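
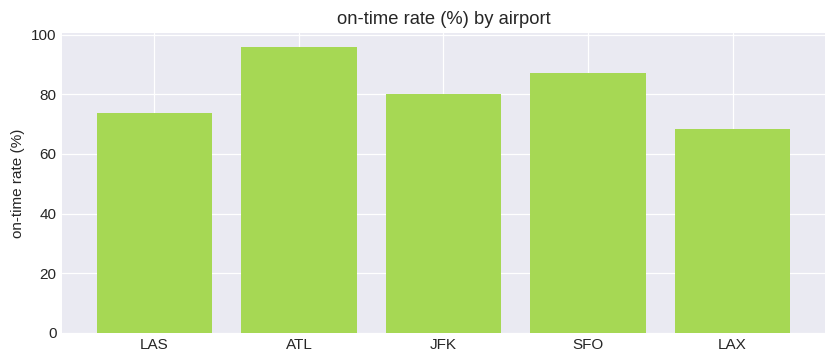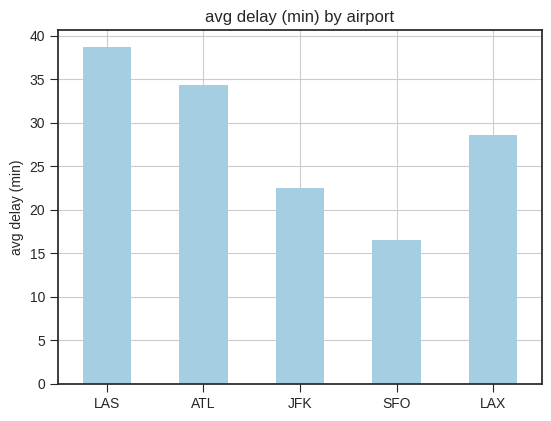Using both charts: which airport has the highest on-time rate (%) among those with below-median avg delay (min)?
SFO

Chart 2 median avg delay (min) ≈ 30; below-median airports: JFK, SFO. Among those, SFO has the highest on-time rate (%) (≈ 90).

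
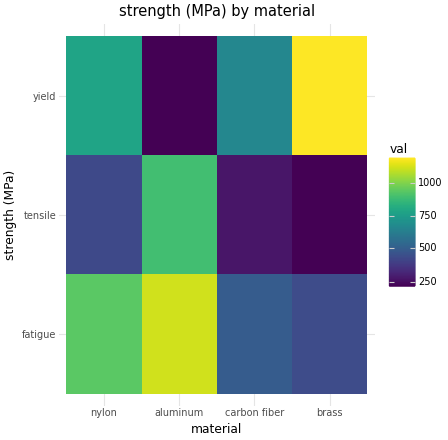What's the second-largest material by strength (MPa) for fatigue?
Top 3 for fatigue: aluminum ≈ 1100, nylon ≈ 900, carbon fiber ≈ 500.

nylon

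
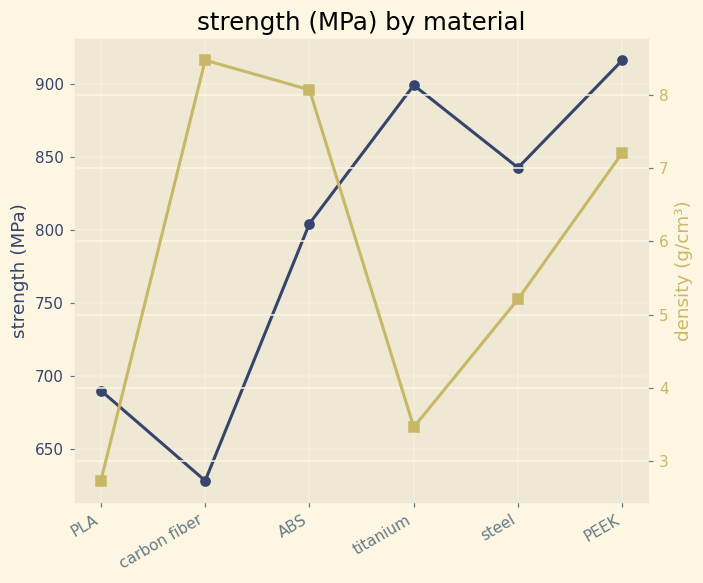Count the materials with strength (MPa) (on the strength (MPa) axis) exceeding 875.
Above 875: titanium, PEEK.

2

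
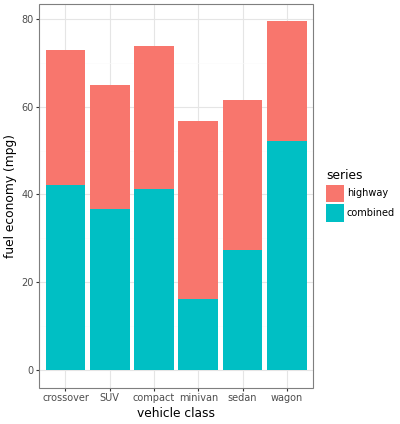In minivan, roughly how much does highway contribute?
≈ 40

highway top ≈ 60, bottom ≈ 20; segment ≈ 40.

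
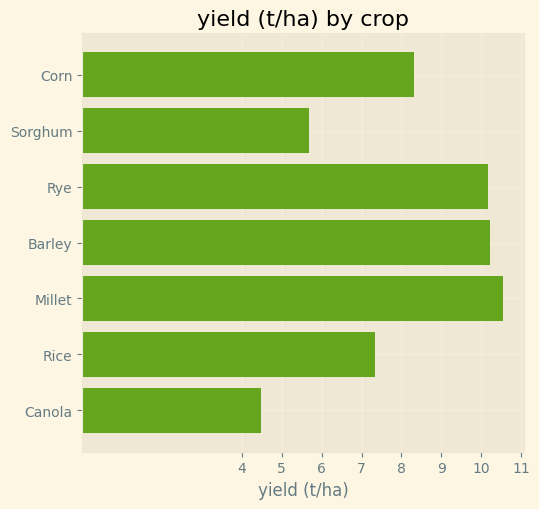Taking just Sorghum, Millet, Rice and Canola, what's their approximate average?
≈ 7

(6 + 11 + 7 + 4) / 4 ≈ 7.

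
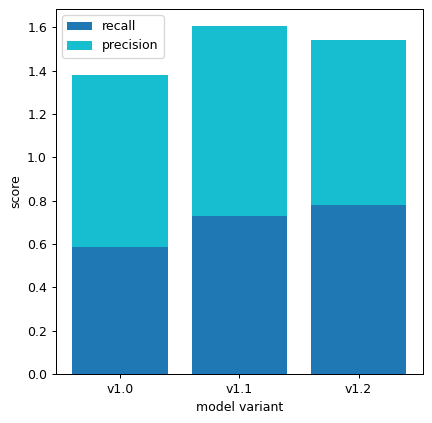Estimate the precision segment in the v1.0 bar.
precision top ≈ 1.4, bottom ≈ 0.6; segment ≈ 0.8.

≈ 0.8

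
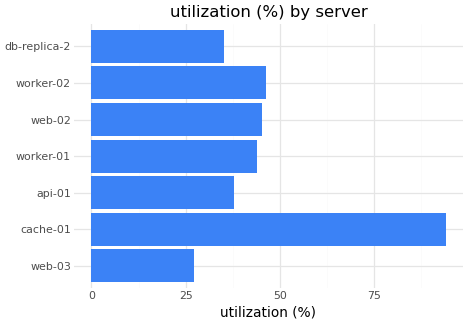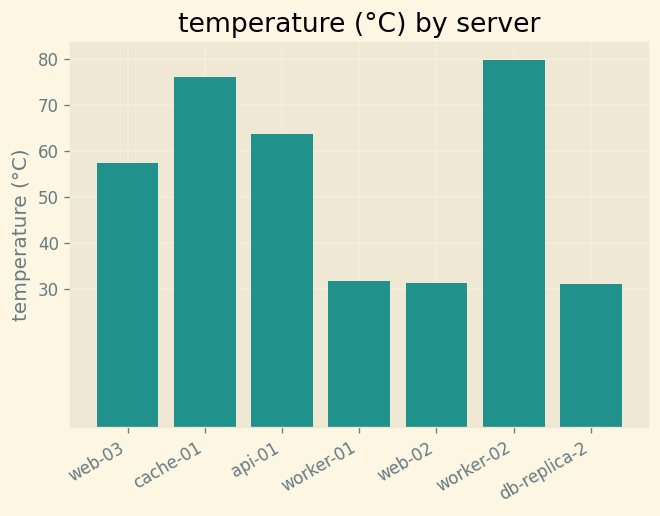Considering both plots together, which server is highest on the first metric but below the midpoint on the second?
web-02

Chart 2 median temperature (°C) ≈ 60; below-median servers: worker-01, web-02, db-replica-2. Among those, web-02 has the highest utilization (%) (≈ 50).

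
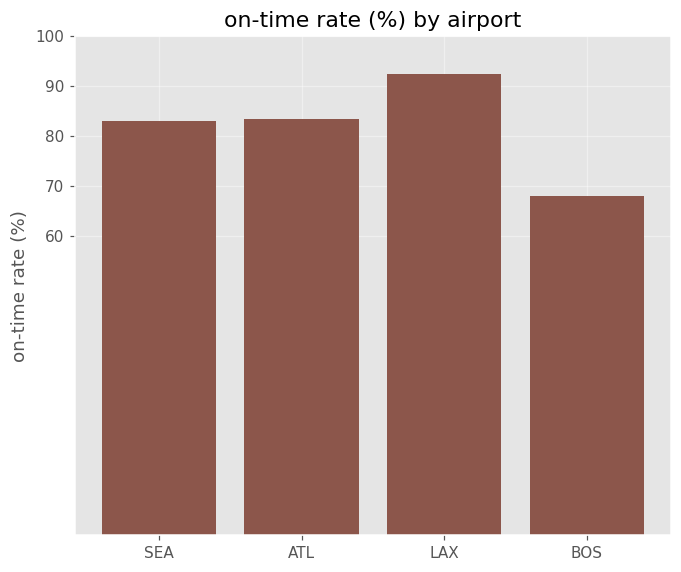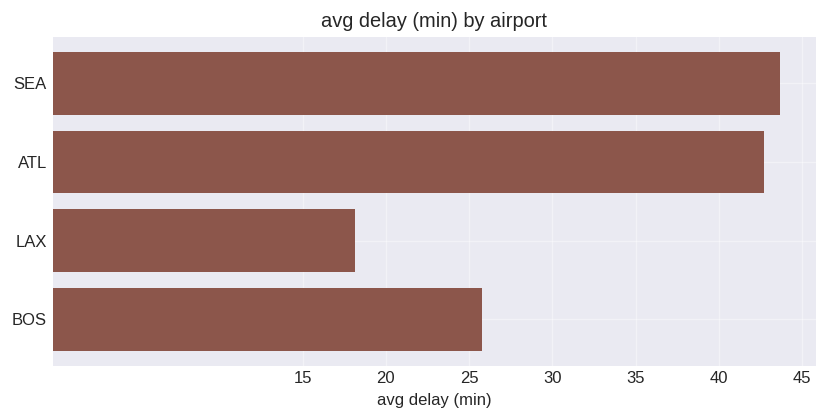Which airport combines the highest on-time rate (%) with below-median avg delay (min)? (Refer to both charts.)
Chart 2 median avg delay (min) ≈ 35; below-median airports: LAX, BOS. Among those, LAX has the highest on-time rate (%) (≈ 90).

LAX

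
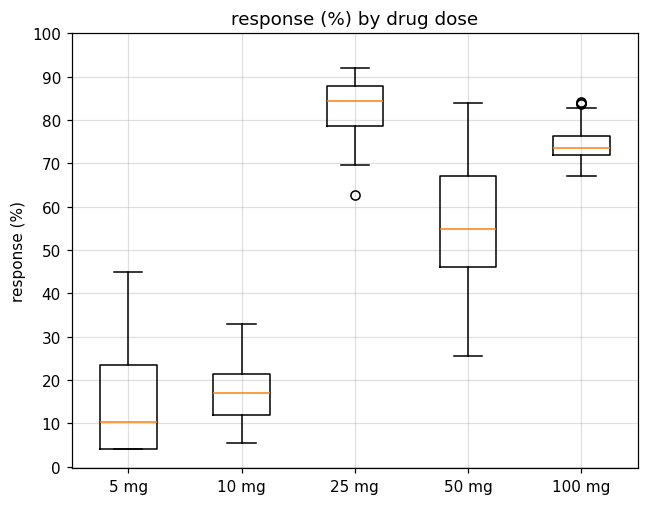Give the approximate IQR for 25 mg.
≈ 10

Q3 ≈ 90, Q1 ≈ 80; IQR ≈ 10.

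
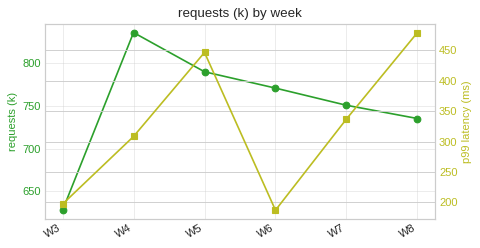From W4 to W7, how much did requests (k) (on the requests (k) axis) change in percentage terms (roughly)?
≈ -9.5%

W4 ≈ 840, W7 ≈ 760; (760 − 840) / 840 ≈ -9.5%.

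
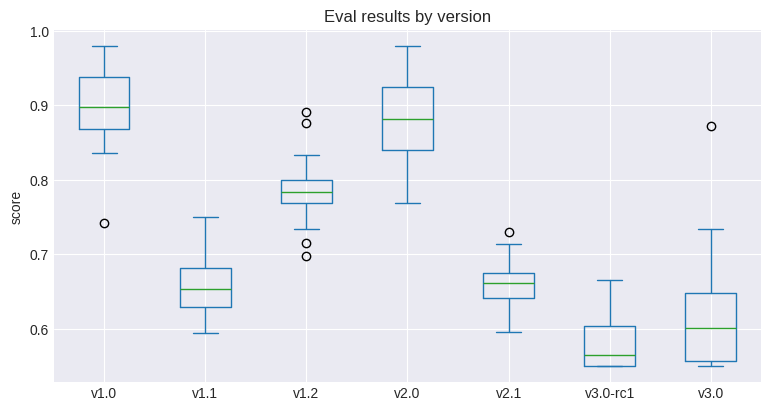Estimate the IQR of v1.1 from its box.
≈ 0.05

Q3 ≈ 0.70, Q1 ≈ 0.65; IQR ≈ 0.05.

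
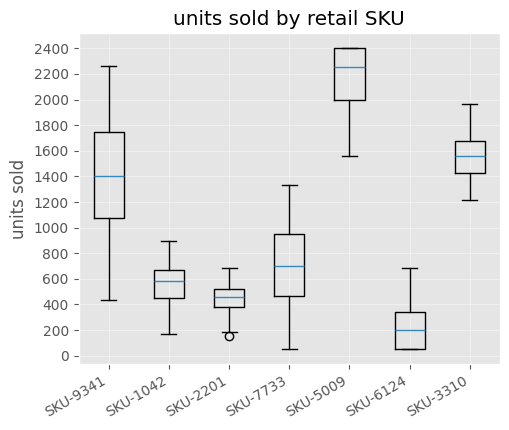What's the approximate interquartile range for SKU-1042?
Q3 ≈ 600, Q1 ≈ 400; IQR ≈ 200.

≈ 200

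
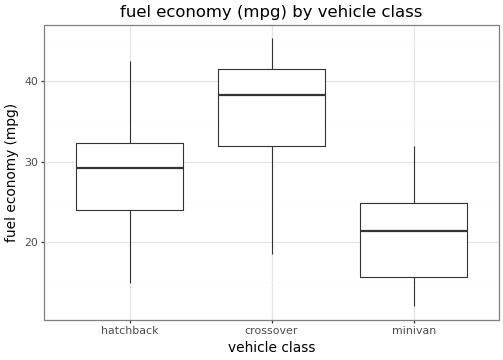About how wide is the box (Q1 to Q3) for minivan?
Q3 ≈ 24, Q1 ≈ 16; IQR ≈ 8.

≈ 8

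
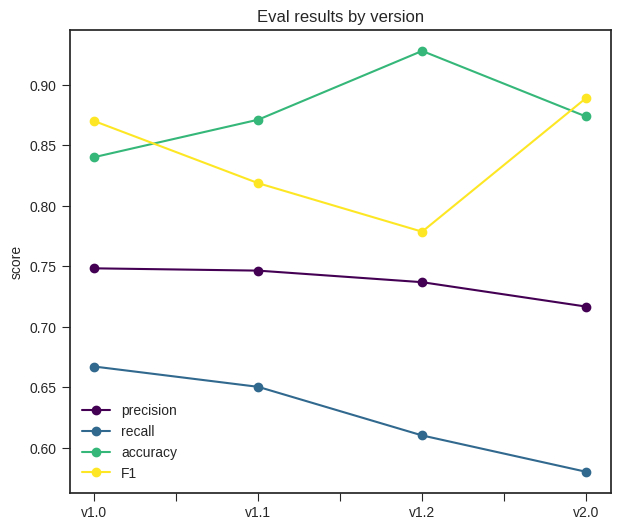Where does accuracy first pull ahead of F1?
v1.1

v1.0: accuracy ≈ 0.85 vs F1 ≈ 0.85 (not yet); v1.1: accuracy ≈ 0.85 vs F1 ≈ 0.80 (first crossover).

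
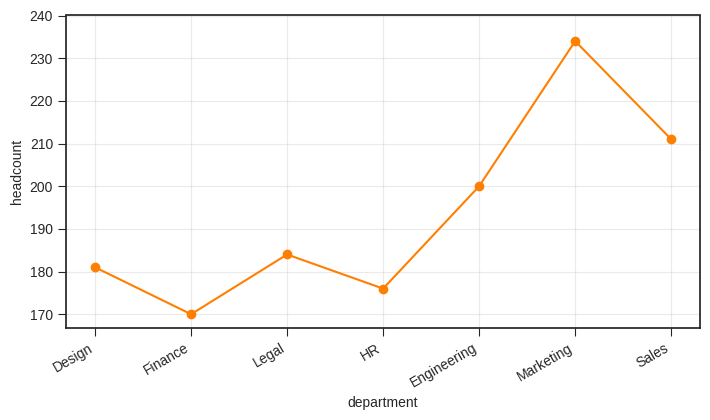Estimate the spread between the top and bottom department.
≈ 60

Max Marketing ≈ 230, min Finance ≈ 170; range ≈ 60.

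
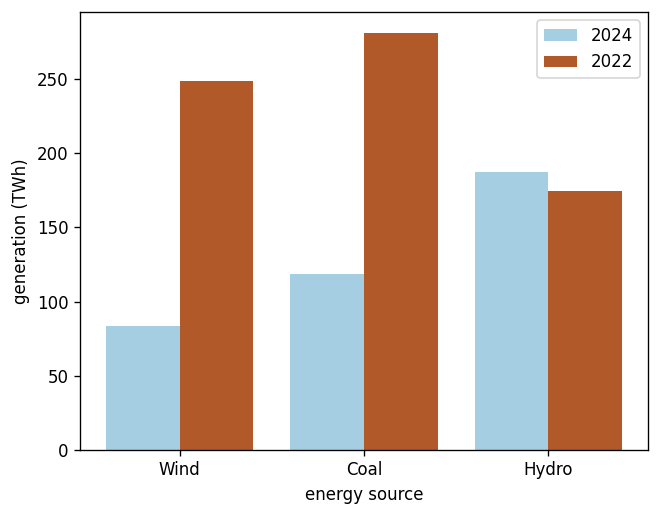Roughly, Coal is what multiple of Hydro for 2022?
Coal ≈ 275, Hydro ≈ 175; 275/175 ≈ 1.57.

≈ 1.57×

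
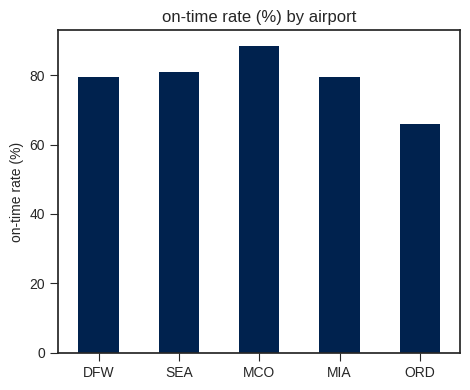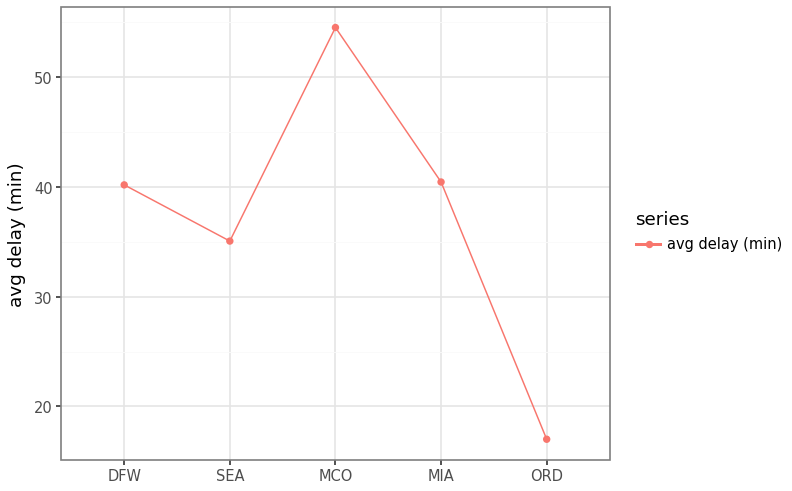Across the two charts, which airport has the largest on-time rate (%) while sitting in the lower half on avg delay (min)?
SEA

Chart 2 median avg delay (min) ≈ 40; below-median airports: SEA, ORD. Among those, SEA has the highest on-time rate (%) (≈ 80).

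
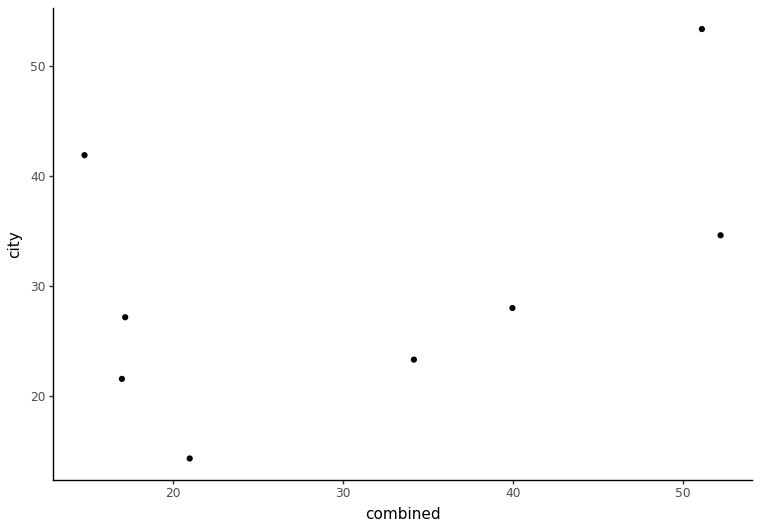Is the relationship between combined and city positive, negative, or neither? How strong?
positive, moderate

Points are positively correlated; moderate (|r| ≈ 0.5).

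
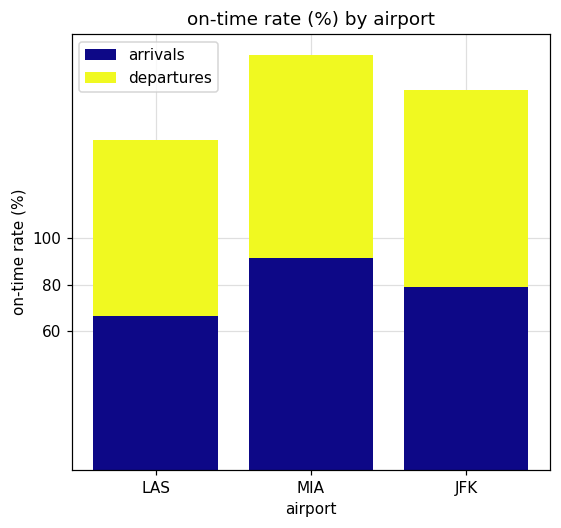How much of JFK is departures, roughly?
≈ 80

departures top ≈ 160, bottom ≈ 80; segment ≈ 80.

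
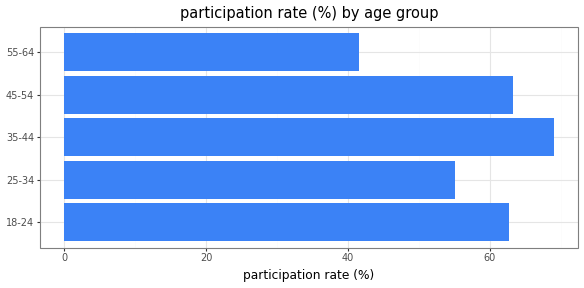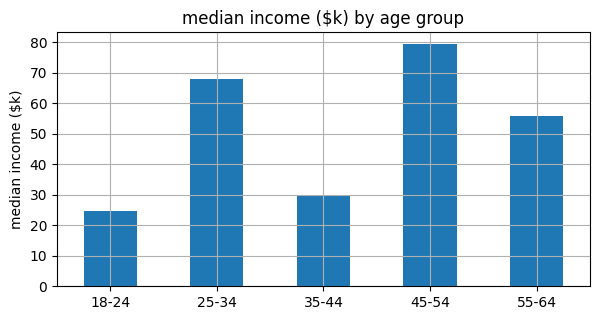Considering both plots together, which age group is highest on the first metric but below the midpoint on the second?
Chart 2 median median income ($k) ≈ 60; below-median age groups: 18-24, 35-44. Among those, 35-44 has the highest participation rate (%) (≈ 70).

35-44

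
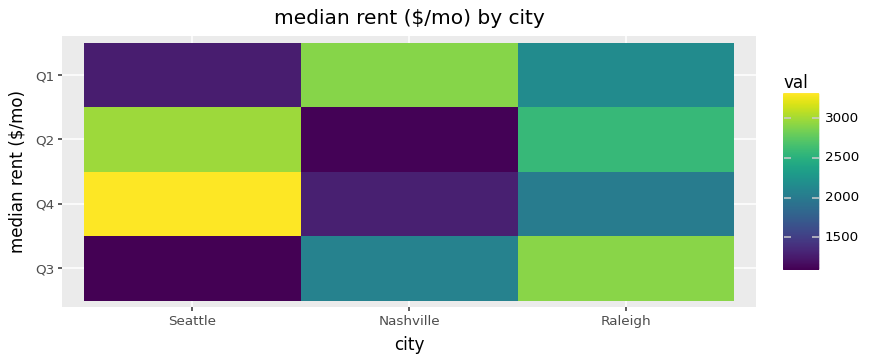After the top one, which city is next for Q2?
Top 3 for Q2: Seattle ≈ 3000, Raleigh ≈ 2600, Nashville ≈ 1000.

Raleigh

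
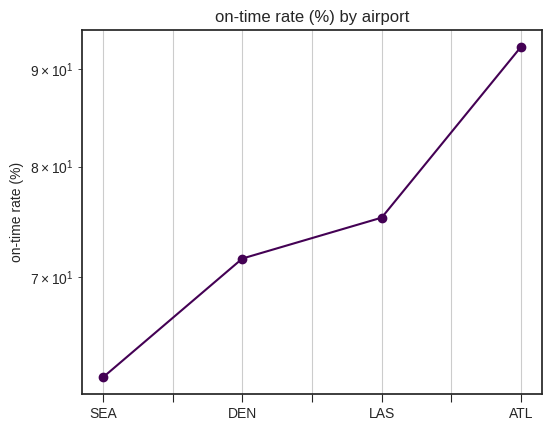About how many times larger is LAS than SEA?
LAS ≈ 75, SEA ≈ 60; 75/60 ≈ 1.25.

≈ 1.25×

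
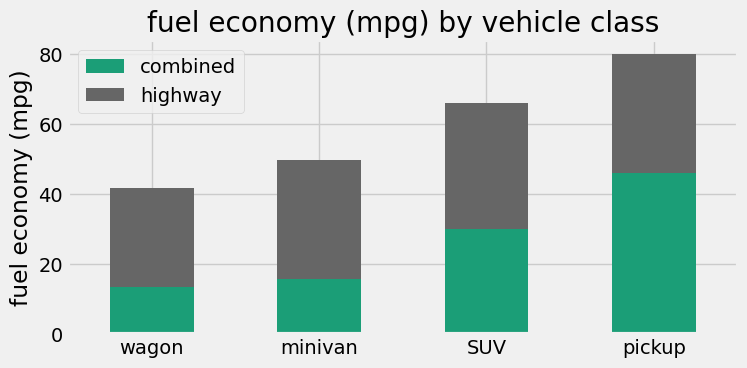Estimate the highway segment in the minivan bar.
≈ 30

highway top ≈ 50, bottom ≈ 20; segment ≈ 30.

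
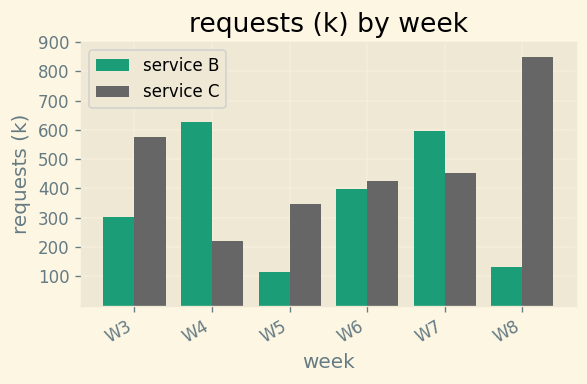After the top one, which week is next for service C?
W3

Top 3 for service C: W8 ≈ 800, W3 ≈ 600, W7 ≈ 500.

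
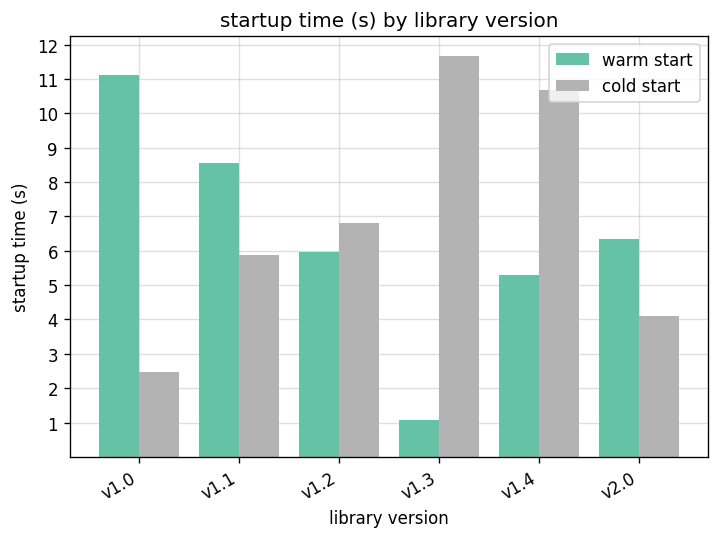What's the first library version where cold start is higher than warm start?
v1.1: cold start ≈ 6 vs warm start ≈ 9 (not yet); v1.2: cold start ≈ 7 vs warm start ≈ 6 (first crossover).

v1.2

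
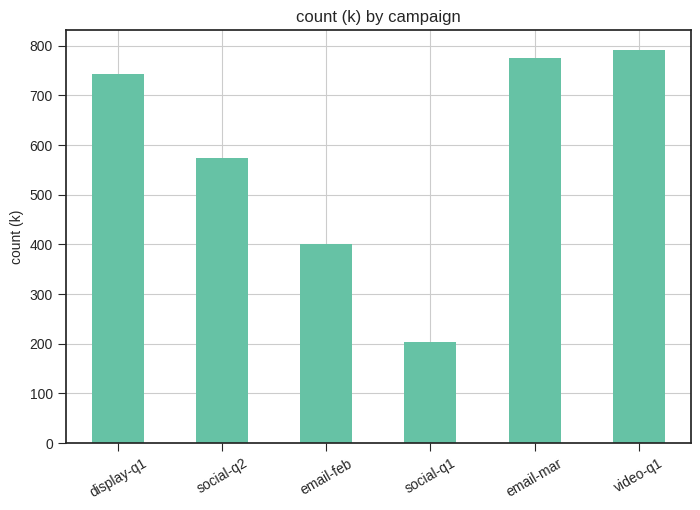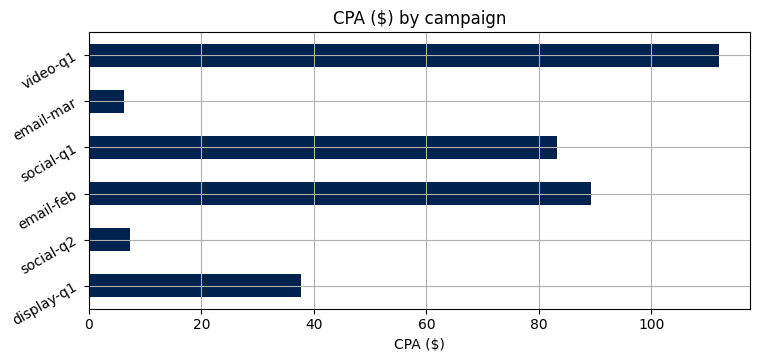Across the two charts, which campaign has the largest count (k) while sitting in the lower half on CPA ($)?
Chart 2 median CPA ($) ≈ 60; below-median campaigns: display-q1, social-q2, email-mar. Among those, email-mar has the highest count (k) (≈ 800).

email-mar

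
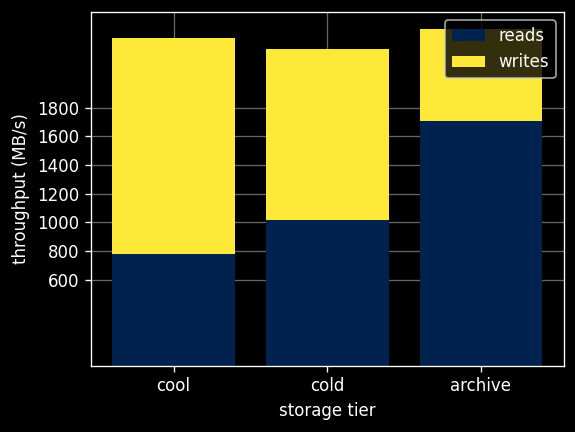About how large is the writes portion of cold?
writes top ≈ 2200, bottom ≈ 1000; segment ≈ 1200.

≈ 1200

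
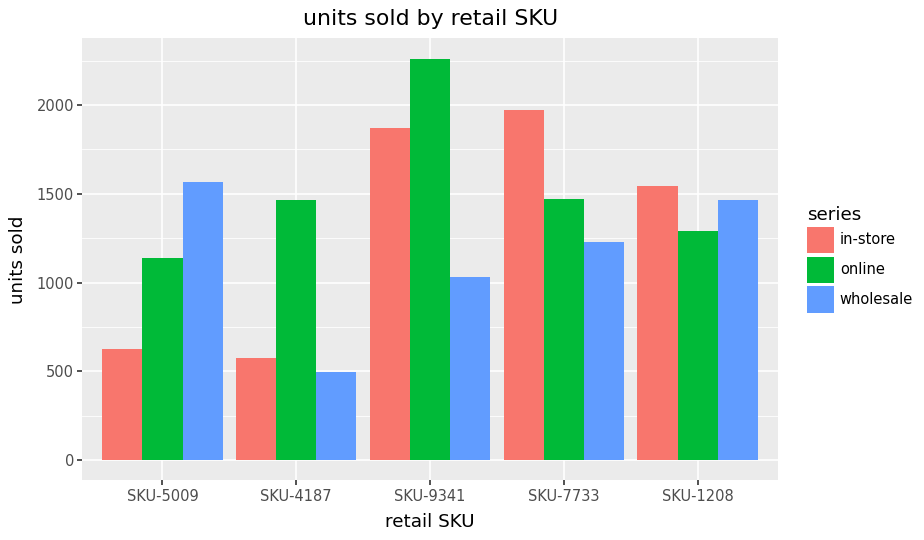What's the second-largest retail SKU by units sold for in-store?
Top 3 for in-store: SKU-7733 ≈ 2000, SKU-9341 ≈ 1800, SKU-1208 ≈ 1600.

SKU-9341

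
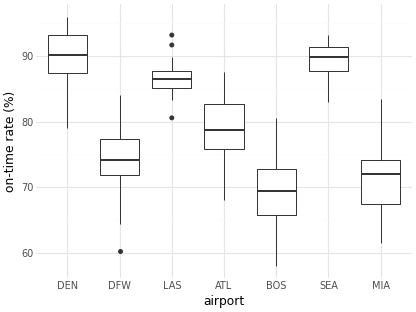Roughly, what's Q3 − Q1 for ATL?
Q3 ≈ 82, Q1 ≈ 76; IQR ≈ 6.

≈ 6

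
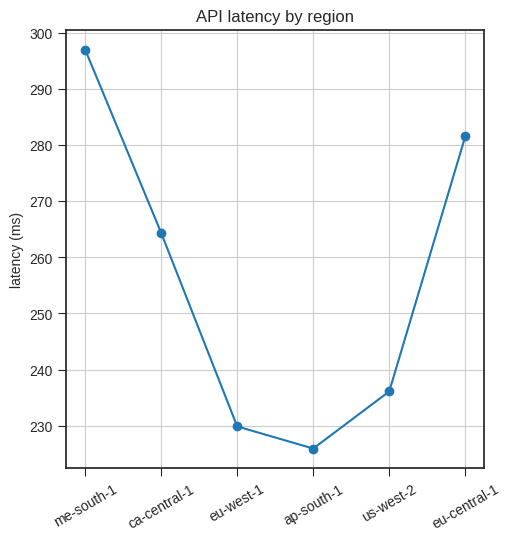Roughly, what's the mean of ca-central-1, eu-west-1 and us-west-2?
(260 + 230 + 240) / 3 ≈ 243.

≈ 243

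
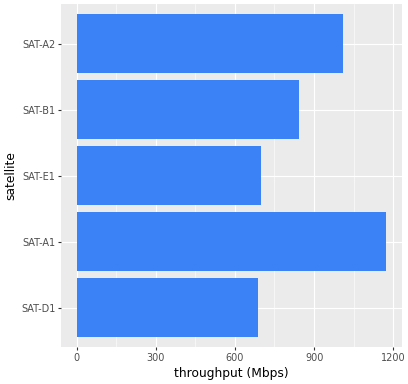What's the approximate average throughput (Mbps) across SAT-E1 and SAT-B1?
≈ 750

(700 + 800) / 2 ≈ 750.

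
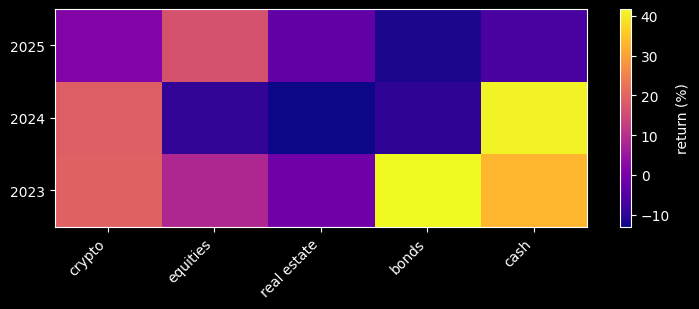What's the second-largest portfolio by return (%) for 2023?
cash

Top 3 for 2023: bonds ≈ 40, cash ≈ 35, crypto ≈ 20.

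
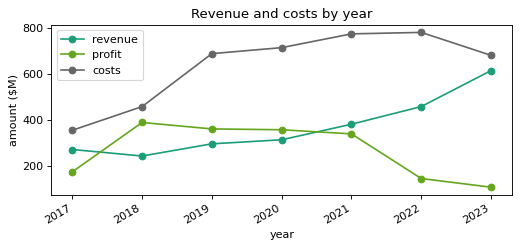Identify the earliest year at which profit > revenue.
2018

2017: profit ≈ 200 vs revenue ≈ 300 (not yet); 2018: profit ≈ 400 vs revenue ≈ 200 (first crossover).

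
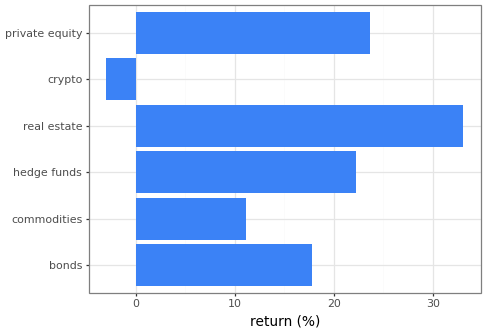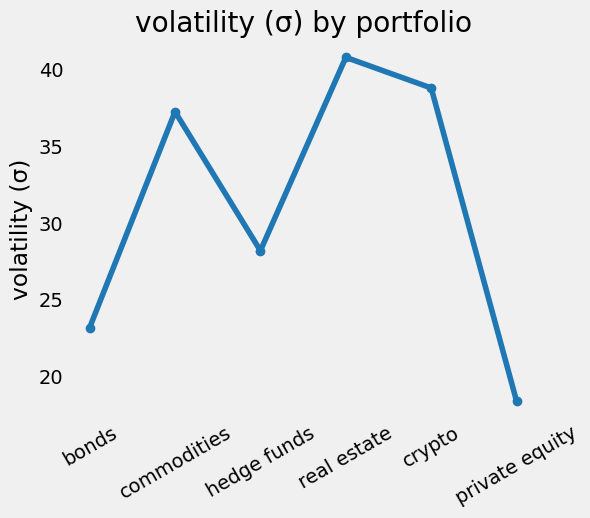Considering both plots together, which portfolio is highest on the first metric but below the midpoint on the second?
Chart 2 median volatility (σ) ≈ 35; below-median portfolios: bonds, hedge funds, private equity. Among those, private equity has the highest return (%) (≈ 25).

private equity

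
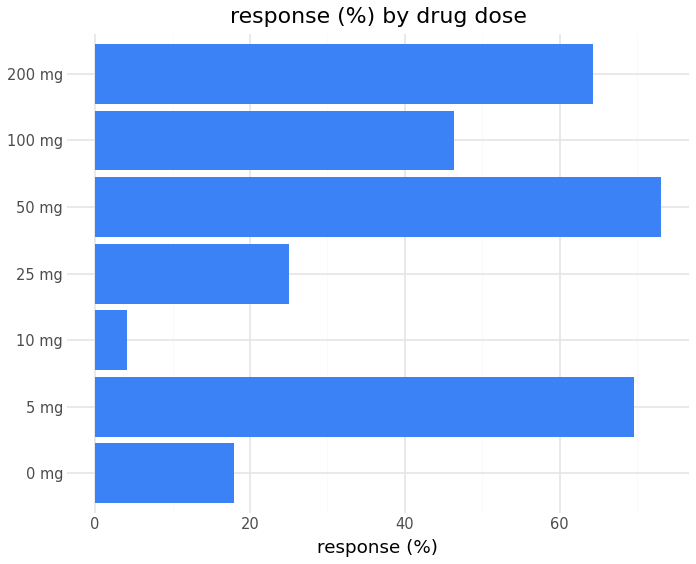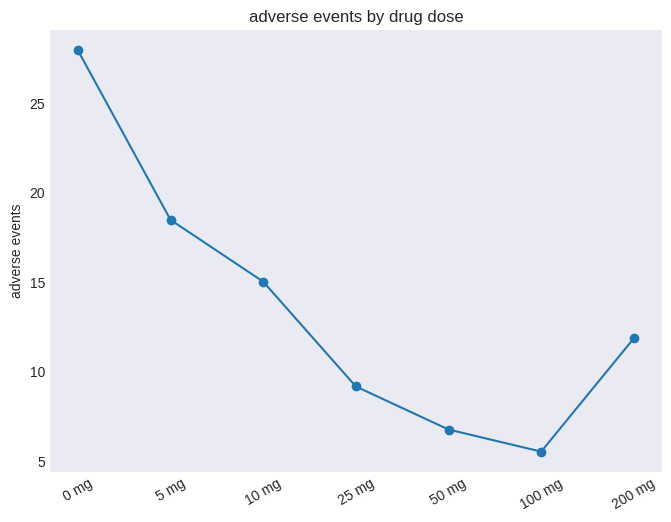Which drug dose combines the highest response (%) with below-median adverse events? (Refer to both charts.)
50 mg

Chart 2 median adverse events ≈ 10; below-median drug doses: 25 mg, 50 mg, 100 mg. Among those, 50 mg has the highest response (%) (≈ 70).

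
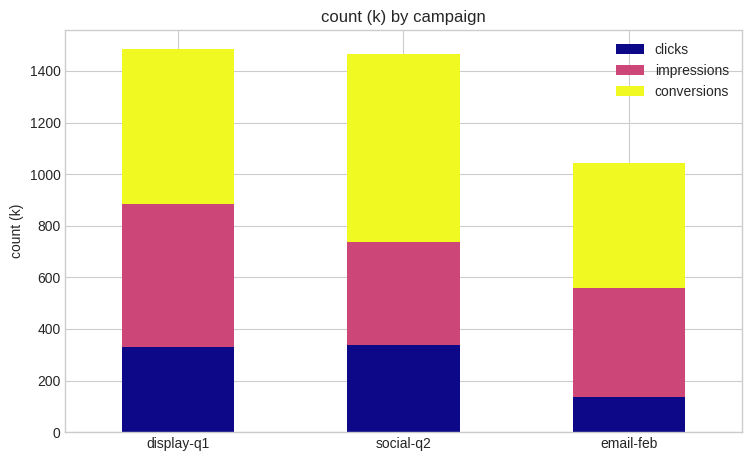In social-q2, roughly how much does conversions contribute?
≈ 600

conversions top ≈ 1400, bottom ≈ 800; segment ≈ 600.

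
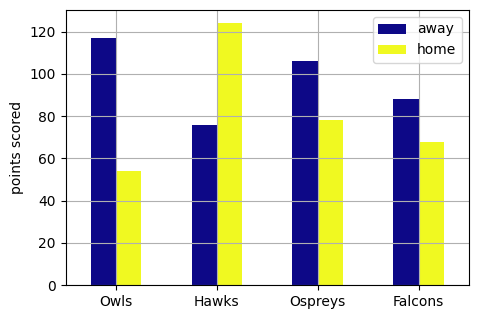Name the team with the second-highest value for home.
Ospreys

Top 3 for home: Hawks ≈ 120, Ospreys ≈ 80, Falcons ≈ 60.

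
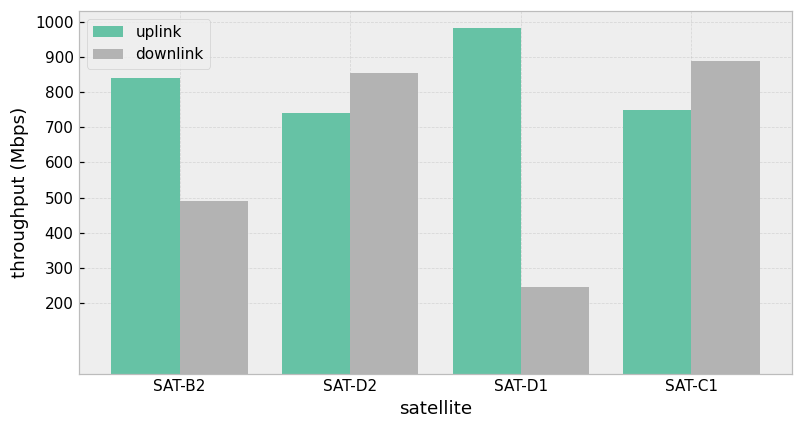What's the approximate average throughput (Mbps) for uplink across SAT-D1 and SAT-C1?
(1000 + 700) / 2 ≈ 850.

≈ 850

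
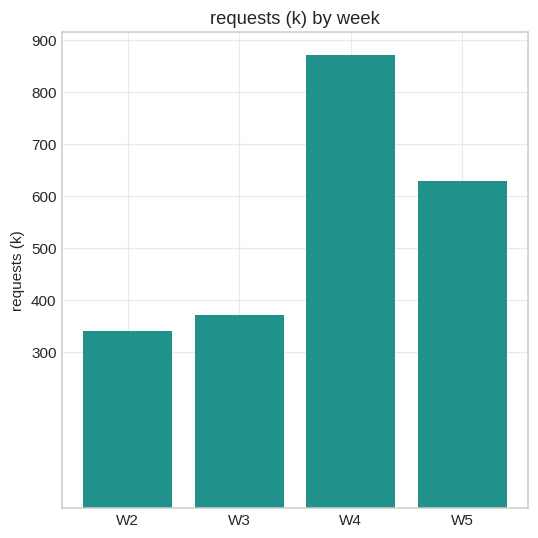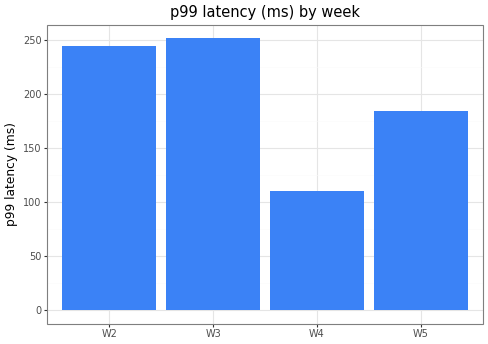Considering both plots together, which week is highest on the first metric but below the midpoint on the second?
Chart 2 median p99 latency (ms) ≈ 225; below-median weeks: W4, W5. Among those, W4 has the highest requests (k) (≈ 900).

W4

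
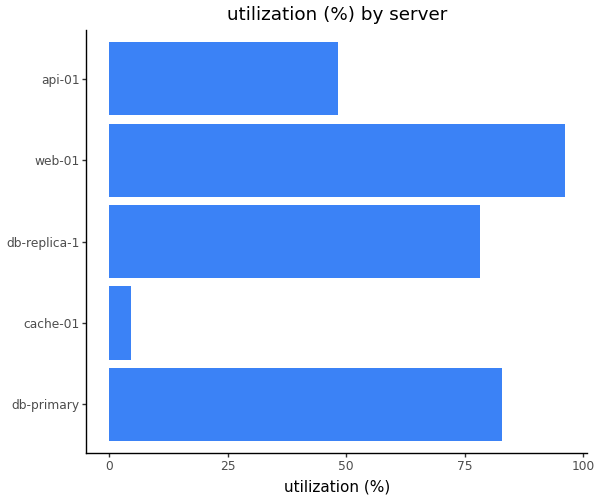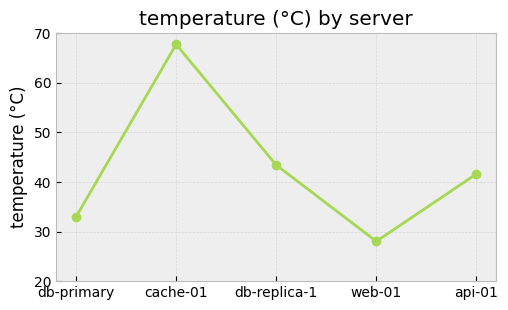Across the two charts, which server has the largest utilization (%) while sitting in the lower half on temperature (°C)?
web-01

Chart 2 median temperature (°C) ≈ 40; below-median servers: db-primary, web-01. Among those, web-01 has the highest utilization (%) (≈ 100).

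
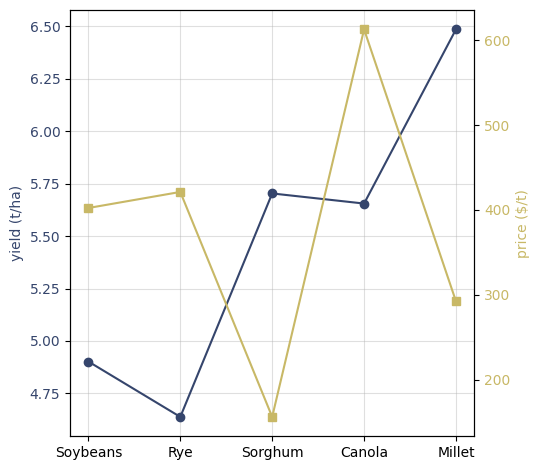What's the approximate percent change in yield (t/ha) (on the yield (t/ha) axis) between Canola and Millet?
≈ +14.3%

Canola ≈ 5.6, Millet ≈ 6.4; (6.4 − 5.6) / 5.6 ≈ +14.3%.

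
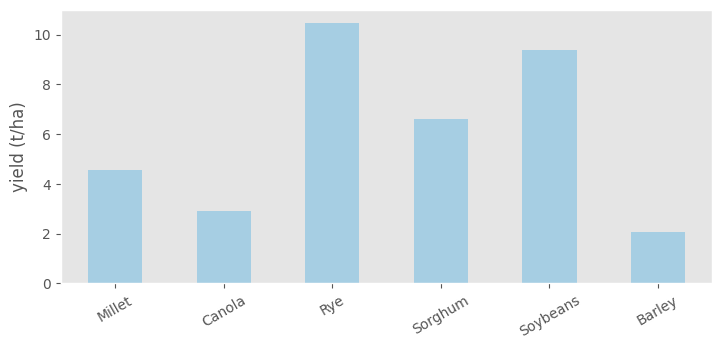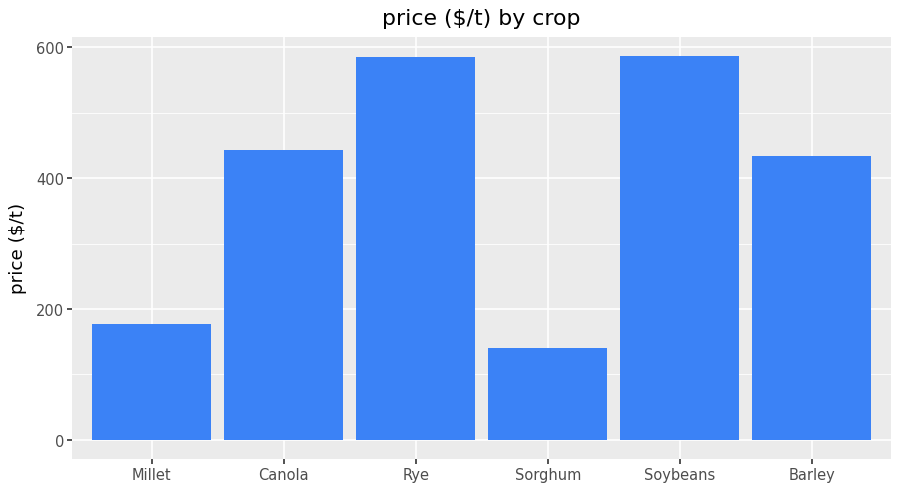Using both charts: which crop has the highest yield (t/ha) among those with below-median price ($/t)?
Chart 2 median price ($/t) ≈ 400; below-median crops: Millet, Sorghum, Barley. Among those, Sorghum has the highest yield (t/ha) (≈ 7).

Sorghum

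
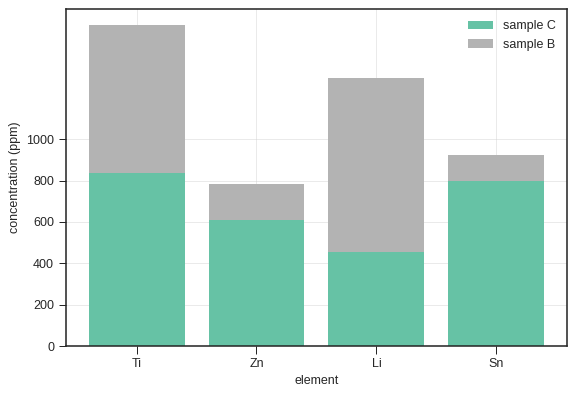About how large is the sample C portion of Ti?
sample C top ≈ 800, bottom ≈ 0; segment ≈ 800.

≈ 800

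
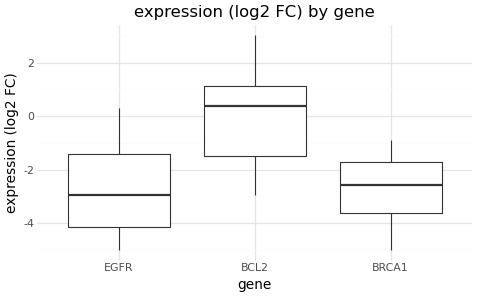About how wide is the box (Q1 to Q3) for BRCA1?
≈ 2.0

Q3 ≈ -1.5, Q1 ≈ -3.5; IQR ≈ 2.0.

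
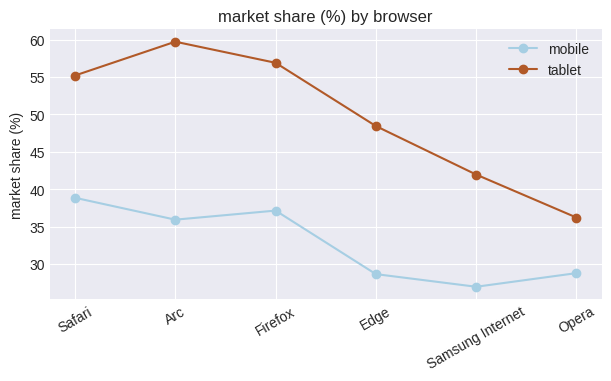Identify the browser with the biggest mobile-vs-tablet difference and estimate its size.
Arc: mobile ≈ 35, tablet ≈ 60 → gap ≈ 25. Next-largest (Edge) is only ≈ 20.

Arc, ≈ 25 %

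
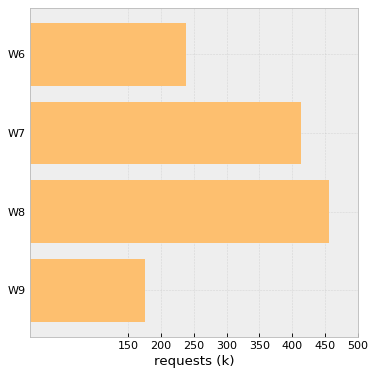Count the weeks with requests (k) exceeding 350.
2

Above 350: W7, W8.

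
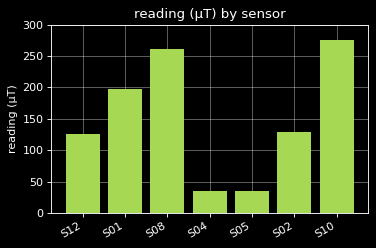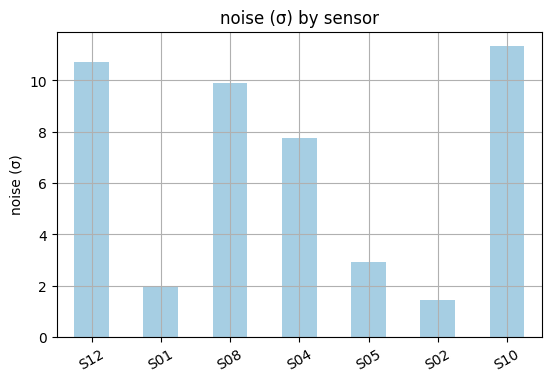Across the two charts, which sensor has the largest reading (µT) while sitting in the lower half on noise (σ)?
Chart 2 median noise (σ) ≈ 8; below-median sensors: S01, S05, S02. Among those, S01 has the highest reading (µT) (≈ 200).

S01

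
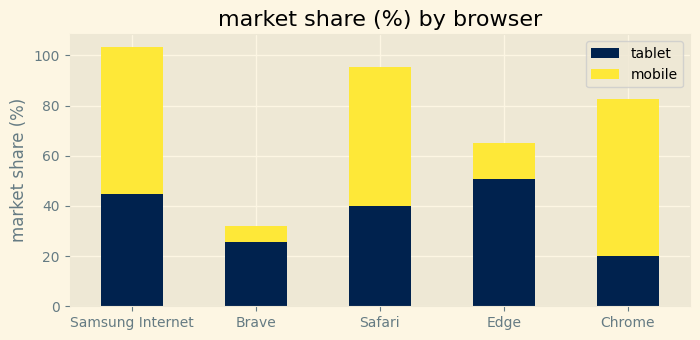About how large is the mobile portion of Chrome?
≈ 60

mobile top ≈ 80, bottom ≈ 20; segment ≈ 60.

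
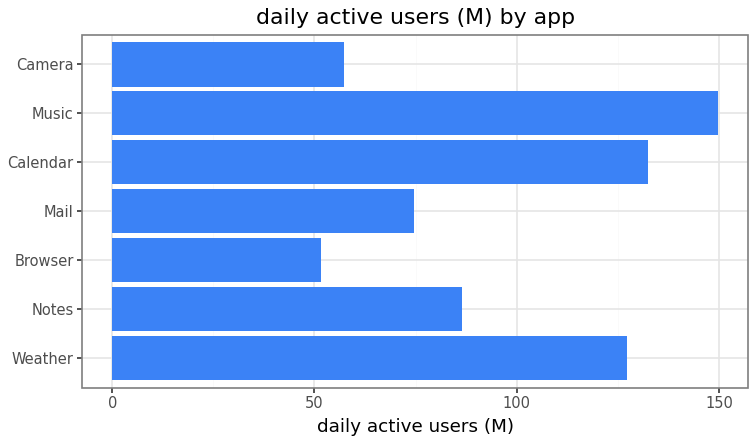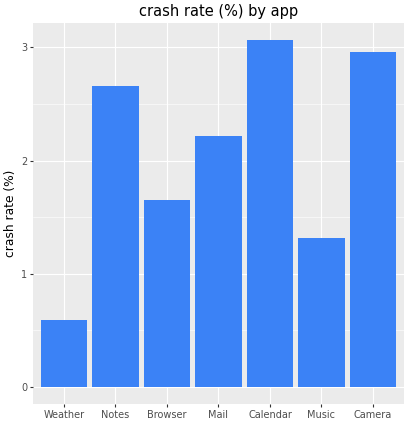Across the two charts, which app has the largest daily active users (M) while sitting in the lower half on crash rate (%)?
Chart 2 median crash rate (%) ≈ 2; below-median apps: Weather, Browser, Music. Among those, Music has the highest daily active users (M) (≈ 140).

Music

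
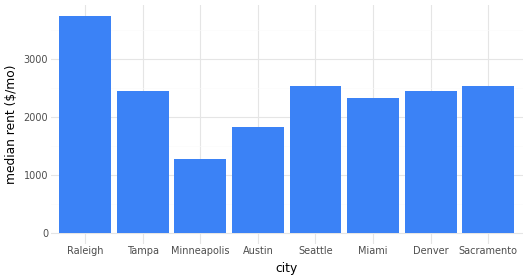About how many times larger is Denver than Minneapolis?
Denver ≈ 2500, Minneapolis ≈ 1500; 2500/1500 ≈ 1.67.

≈ 1.67×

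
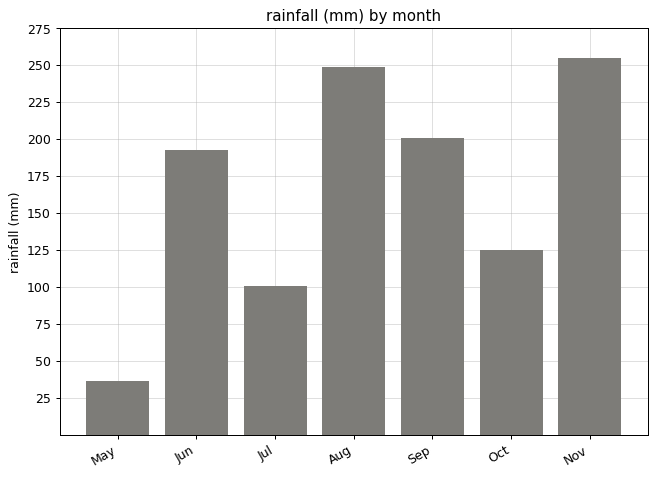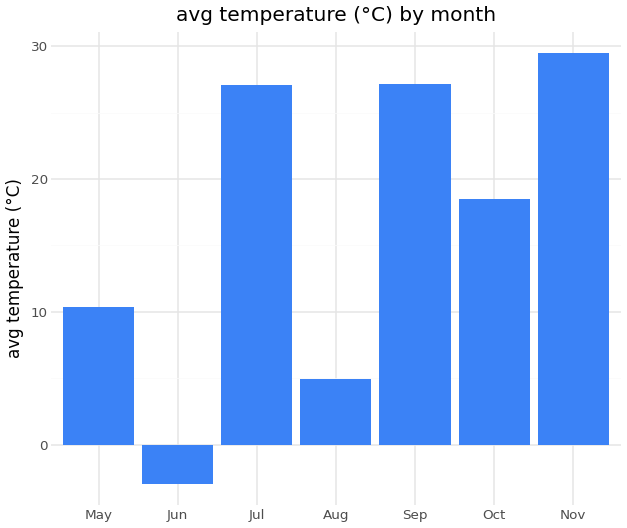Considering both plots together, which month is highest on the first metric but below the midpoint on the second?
Aug

Chart 2 median avg temperature (°C) ≈ 20; below-median months: May, Jun, Aug. Among those, Aug has the highest rainfall (mm) (≈ 250).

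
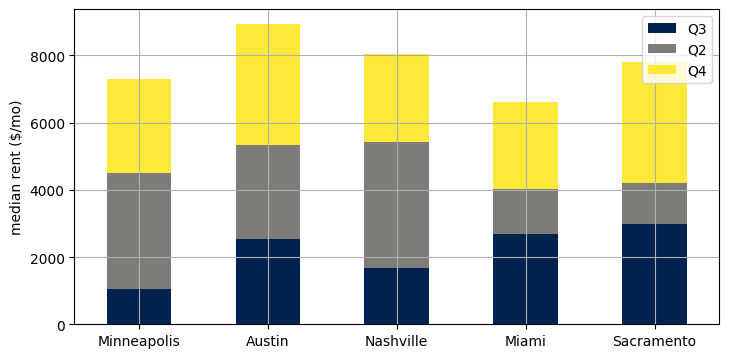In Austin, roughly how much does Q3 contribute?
≈ 3000

Q3 top ≈ 3000, bottom ≈ 0; segment ≈ 3000.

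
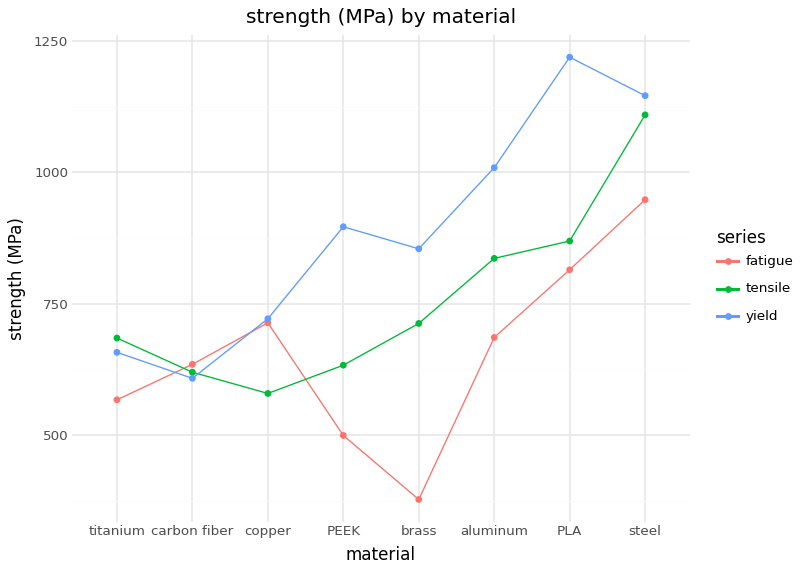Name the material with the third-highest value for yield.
aluminum

Top 4 for yield: PLA ≈ 1200, steel ≈ 1100, aluminum ≈ 1000, PEEK ≈ 900.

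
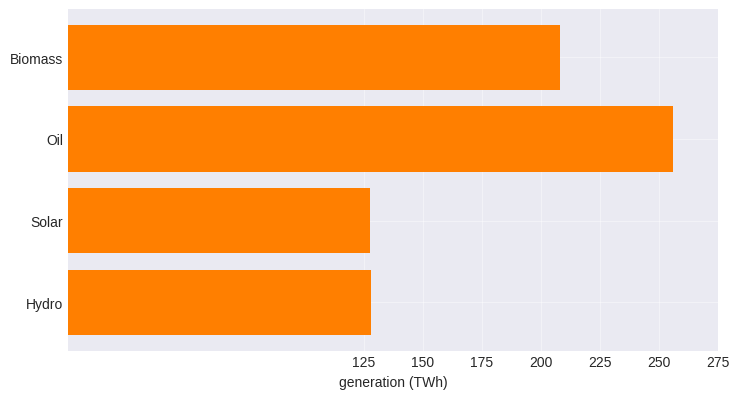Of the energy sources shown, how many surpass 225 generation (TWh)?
Above 225: Oil.

1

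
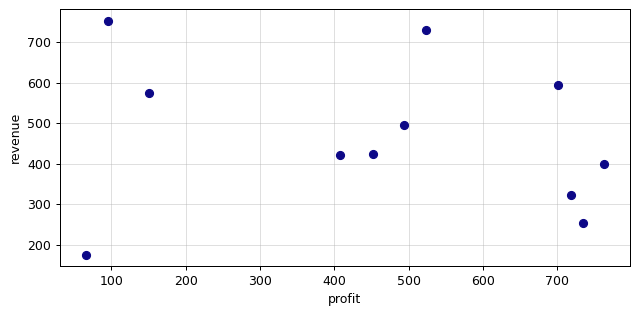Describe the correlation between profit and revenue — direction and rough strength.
Points are roughly uncorrelated; weak (|r| ≈ 0.2).

no clear correlation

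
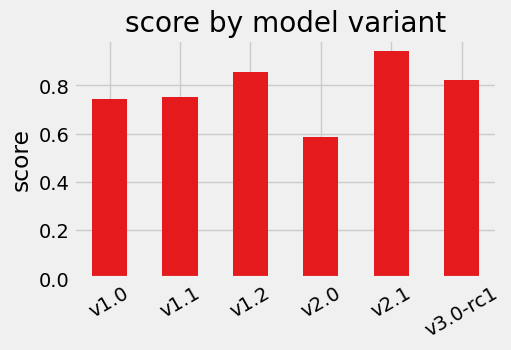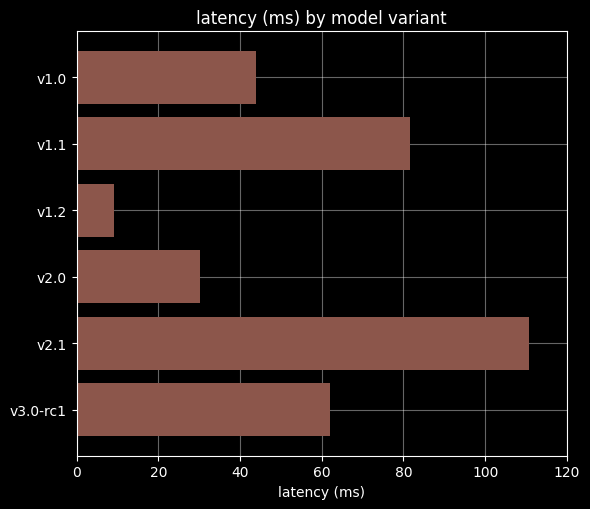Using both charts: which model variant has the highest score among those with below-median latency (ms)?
Chart 2 median latency (ms) ≈ 60; below-median model variants: v1.0, v1.2, v2.0. Among those, v1.2 has the highest score (≈ 0.9).

v1.2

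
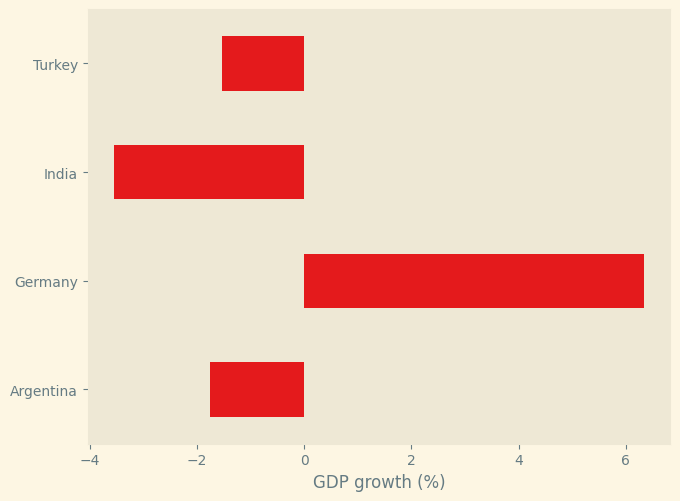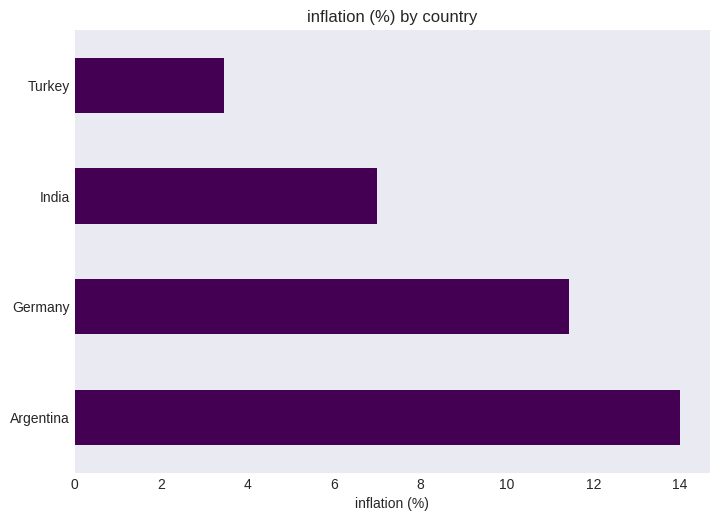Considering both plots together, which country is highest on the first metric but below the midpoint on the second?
Chart 2 median inflation (%) ≈ 10; below-median countries: India, Turkey. Among those, Turkey has the highest GDP growth (%) (≈ -2).

Turkey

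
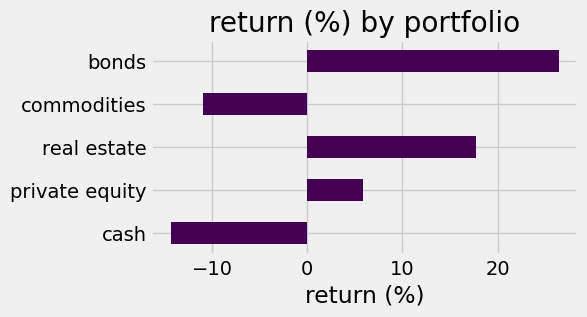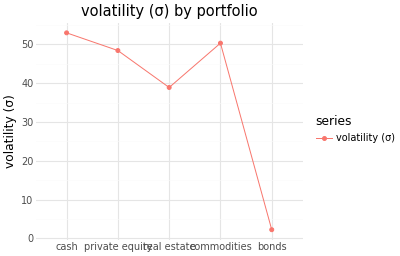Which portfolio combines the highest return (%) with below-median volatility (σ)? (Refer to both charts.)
Chart 2 median volatility (σ) ≈ 50; below-median portfolios: real estate, bonds. Among those, bonds has the highest return (%) (≈ 25).

bonds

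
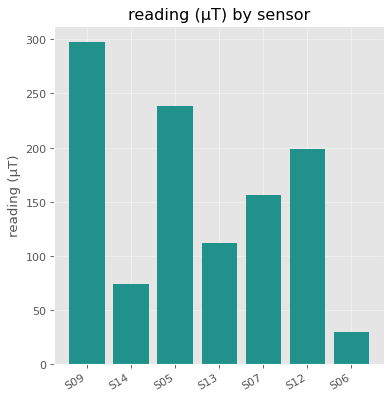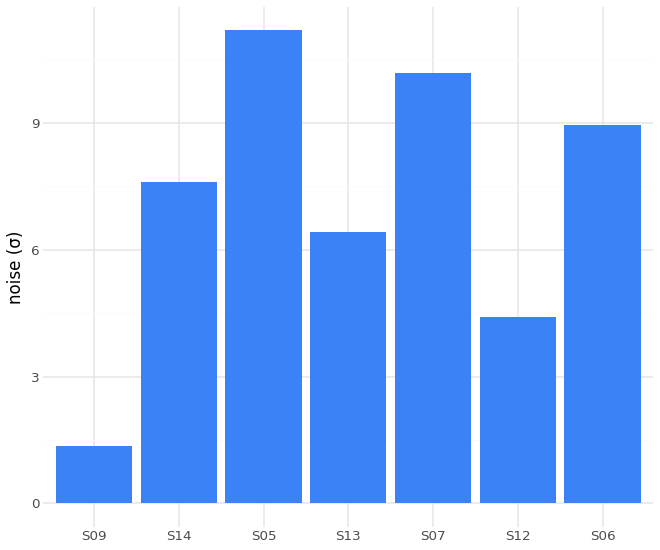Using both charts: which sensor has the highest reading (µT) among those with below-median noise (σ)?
Chart 2 median noise (σ) ≈ 8; below-median sensors: S09, S13, S12. Among those, S09 has the highest reading (µT) (≈ 300).

S09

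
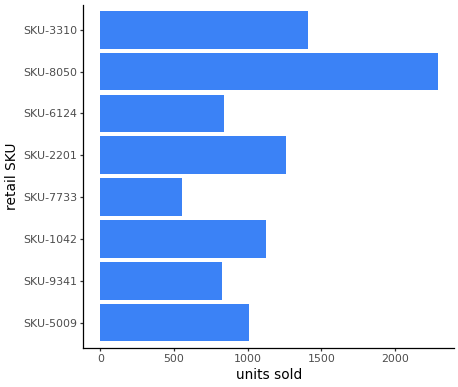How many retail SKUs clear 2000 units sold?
1

Above 2000: SKU-8050.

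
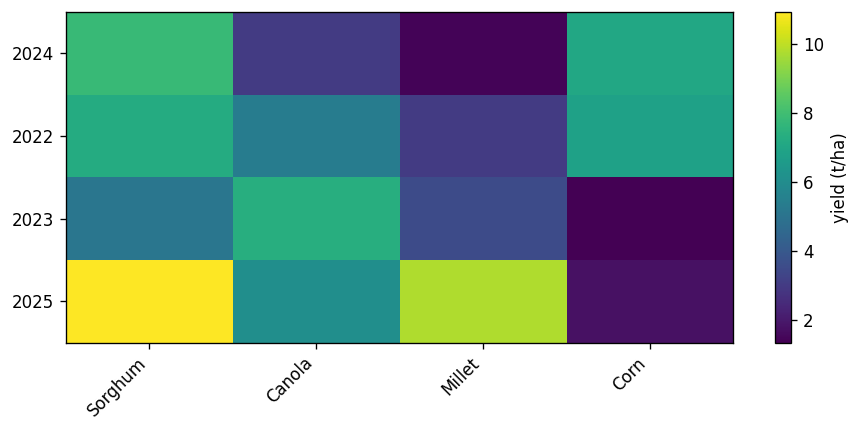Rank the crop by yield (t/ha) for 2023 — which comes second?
Top 3 for 2023: Canola ≈ 7, Sorghum ≈ 5, Millet ≈ 4.

Sorghum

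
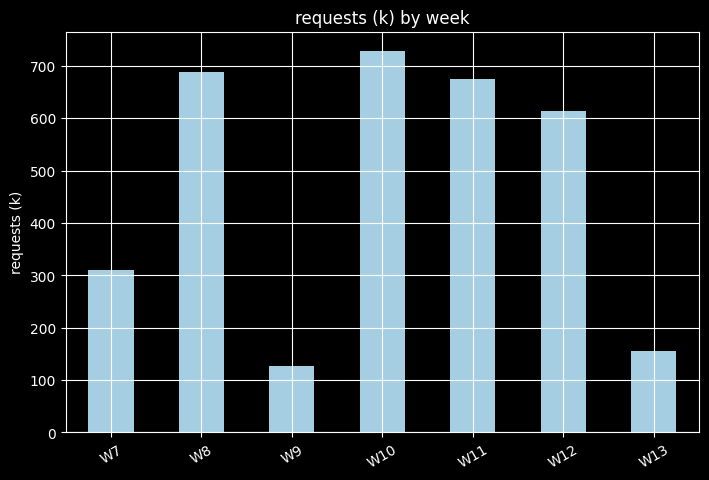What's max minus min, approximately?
Max W10 ≈ 700, min W9 ≈ 100; range ≈ 600.

≈ 600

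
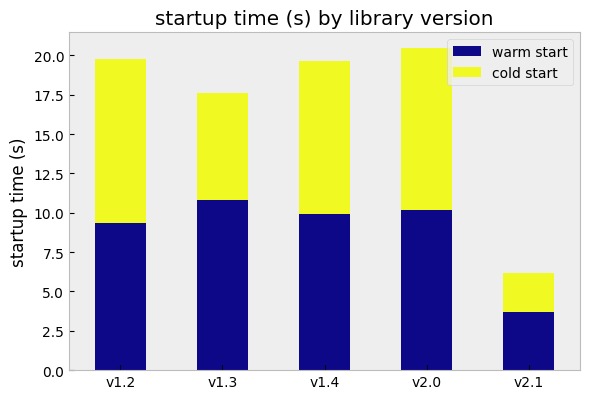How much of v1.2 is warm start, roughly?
≈ 10

warm start top ≈ 10, bottom ≈ 0; segment ≈ 10.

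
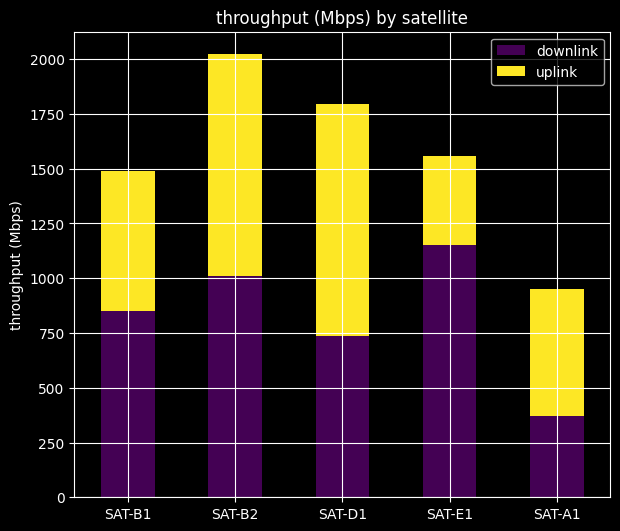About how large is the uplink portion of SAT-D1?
uplink top ≈ 1800, bottom ≈ 800; segment ≈ 1000.

≈ 1000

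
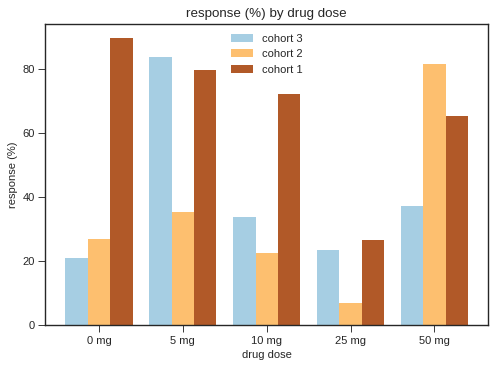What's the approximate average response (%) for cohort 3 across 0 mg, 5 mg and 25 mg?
≈ 40

(20 + 80 + 20) / 3 ≈ 40.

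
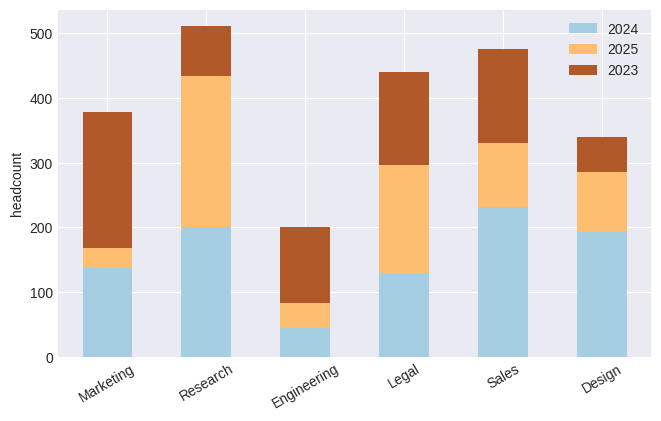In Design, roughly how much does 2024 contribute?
2024 top ≈ 200, bottom ≈ 0; segment ≈ 200.

≈ 200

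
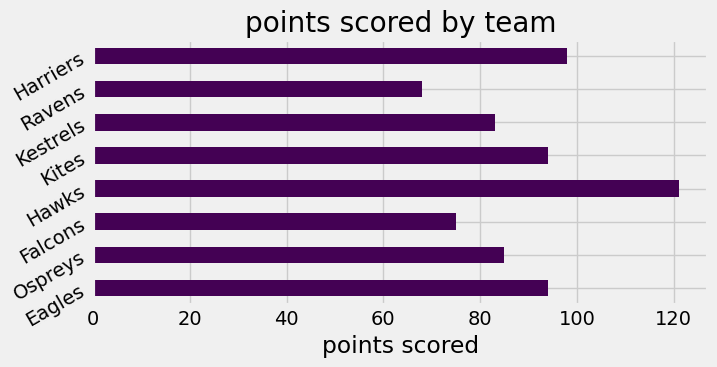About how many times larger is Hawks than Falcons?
Hawks ≈ 120, Falcons ≈ 80; 120/80 ≈ 1.5.

≈ 1.5×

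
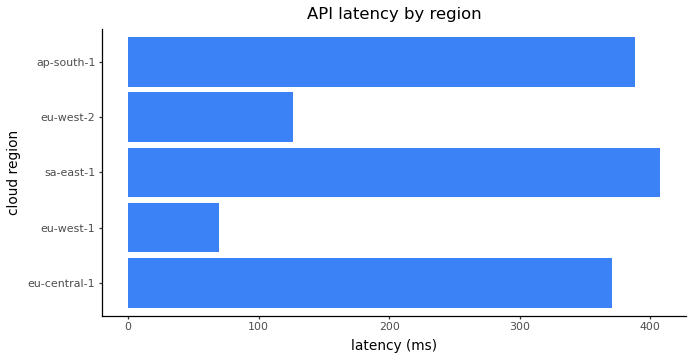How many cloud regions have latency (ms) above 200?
3

Above 200: eu-central-1, sa-east-1, ap-south-1.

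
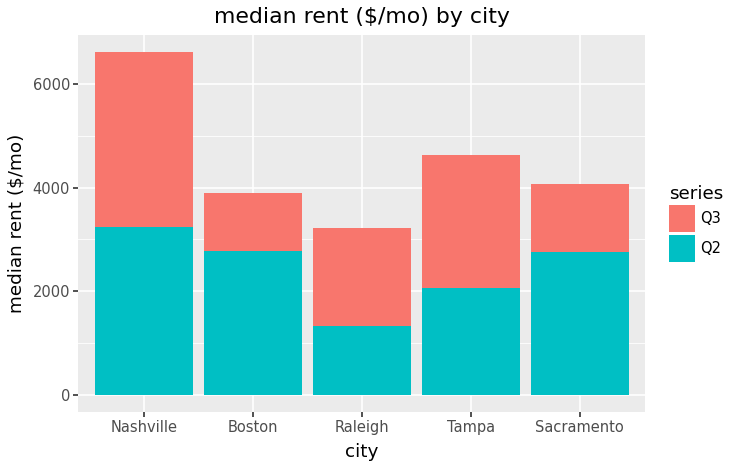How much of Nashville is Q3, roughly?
≈ 4000

Q3 top ≈ 7000, bottom ≈ 3000; segment ≈ 4000.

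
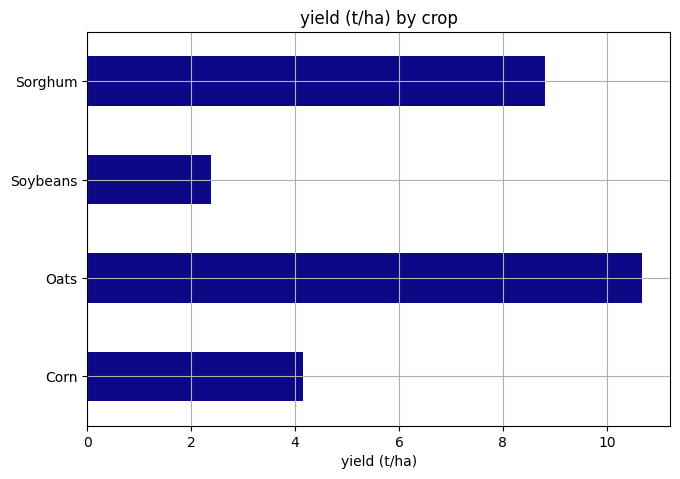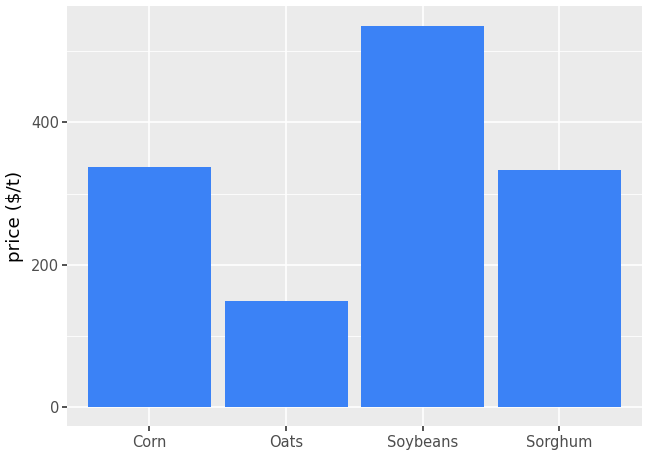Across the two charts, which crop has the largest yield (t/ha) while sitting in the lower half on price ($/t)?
Chart 2 median price ($/t) ≈ 350; below-median crops: Oats, Sorghum. Among those, Oats has the highest yield (t/ha) (≈ 11).

Oats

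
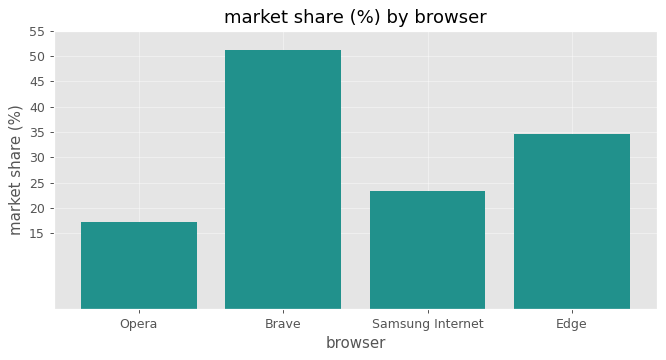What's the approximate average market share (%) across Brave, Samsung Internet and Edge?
≈ 37

(50 + 25 + 35) / 3 ≈ 37.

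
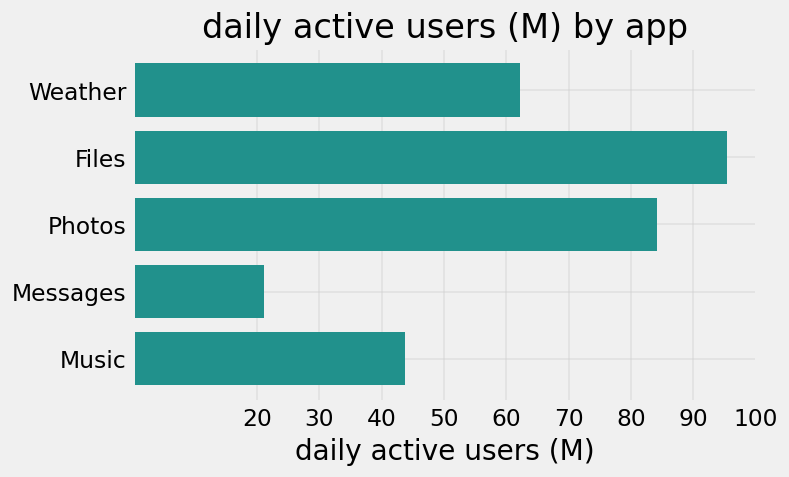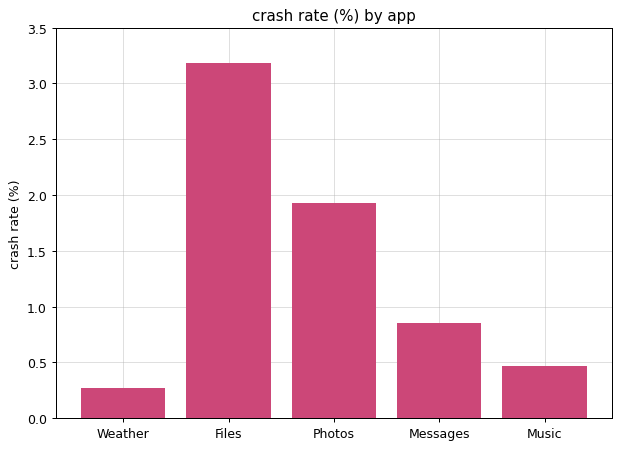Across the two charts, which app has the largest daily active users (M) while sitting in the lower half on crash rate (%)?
Chart 2 median crash rate (%) ≈ 1; below-median apps: Weather, Music. Among those, Weather has the highest daily active users (M) (≈ 60).

Weather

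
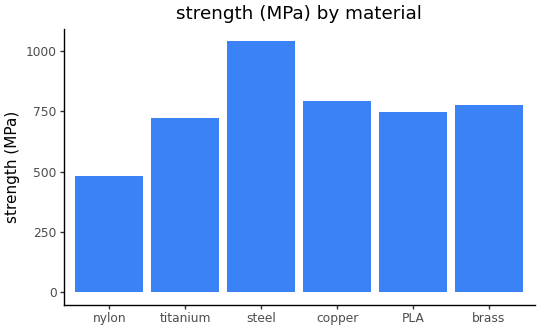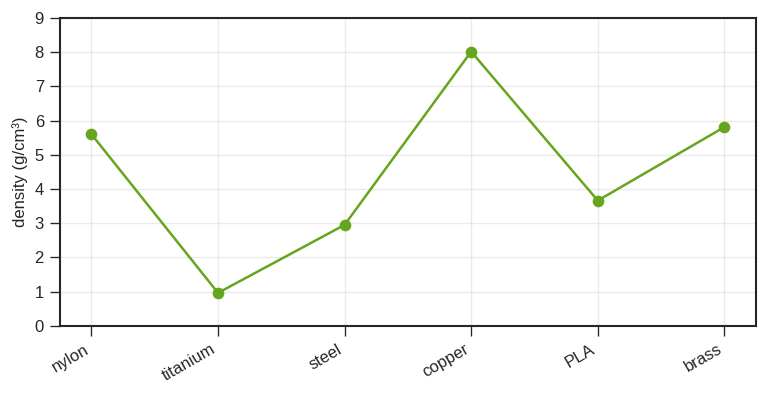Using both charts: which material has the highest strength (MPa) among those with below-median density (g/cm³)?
steel

Chart 2 median density (g/cm³) ≈ 5; below-median materials: titanium, steel, PLA. Among those, steel has the highest strength (MPa) (≈ 1000).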